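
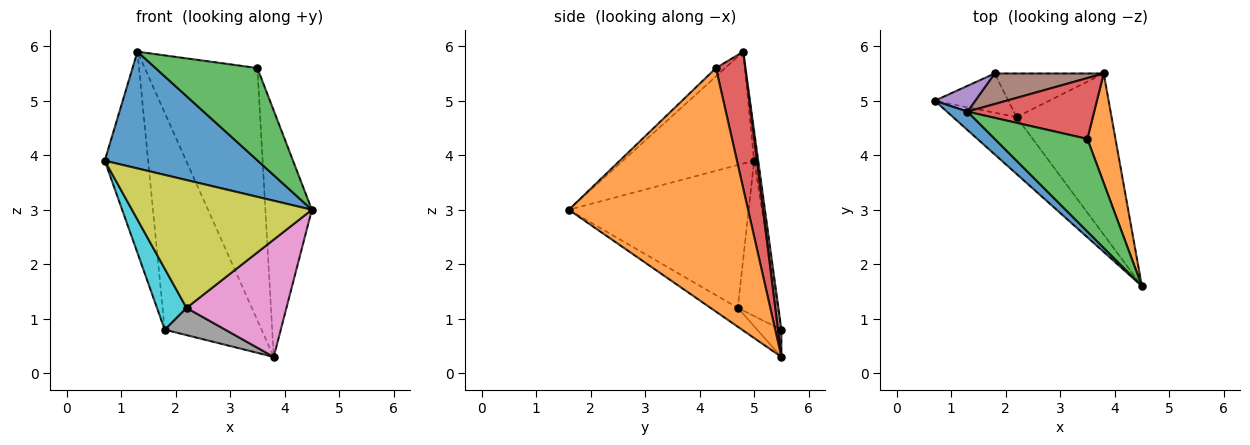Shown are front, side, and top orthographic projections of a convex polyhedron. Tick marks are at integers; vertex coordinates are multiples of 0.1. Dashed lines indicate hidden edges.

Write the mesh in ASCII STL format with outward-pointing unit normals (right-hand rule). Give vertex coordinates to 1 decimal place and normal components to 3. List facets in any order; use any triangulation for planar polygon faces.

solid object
 facet normal -0.646 -0.754 0.119
  outer loop
   vertex 1.3 4.8 5.9
   vertex 0.7 5.0 3.9
   vertex 4.5 1.6 3.0
  endloop
 endfacet
 facet normal 0.962 0.249 0.111
  outer loop
   vertex 3.5 4.3 5.6
   vertex 4.5 1.6 3.0
   vertex 3.8 5.5 0.3
  endloop
 endfacet
 facet normal -0.064 -0.704 0.707
  outer loop
   vertex 3.5 4.3 5.6
   vertex 1.3 4.8 5.9
   vertex 4.5 1.6 3.0
  endloop
 endfacet
 facet normal 0.245 0.942 0.227
  outer loop
   vertex 3.5 4.3 5.6
   vertex 3.8 5.5 0.3
   vertex 1.3 4.8 5.9
  endloop
 endfacet
 facet normal -0.092 0.988 0.126
  outer loop
   vertex 1.8 5.5 0.8
   vertex 0.7 5.0 3.9
   vertex 1.3 4.8 5.9
  endloop
 endfacet
 facet normal 0.035 0.990 0.139
  outer loop
   vertex 1.8 5.5 0.8
   vertex 1.3 4.8 5.9
   vertex 3.8 5.5 0.3
  endloop
 endfacet
 facet normal -0.158 -0.581 -0.798
  outer loop
   vertex 2.2 4.7 1.2
   vertex 3.8 5.5 0.3
   vertex 4.5 1.6 3.0
  endloop
 endfacet
 facet normal -0.207 -0.518 -0.830
  outer loop
   vertex 2.2 4.7 1.2
   vertex 1.8 5.5 0.8
   vertex 3.8 5.5 0.3
  endloop
 endfacet
 facet normal -0.675 -0.675 -0.300
  outer loop
   vertex 2.2 4.7 1.2
   vertex 4.5 1.6 3.0
   vertex 0.7 5.0 3.9
  endloop
 endfacet
 facet normal -0.752 -0.554 -0.356
  outer loop
   vertex 2.2 4.7 1.2
   vertex 0.7 5.0 3.9
   vertex 1.8 5.5 0.8
  endloop
 endfacet
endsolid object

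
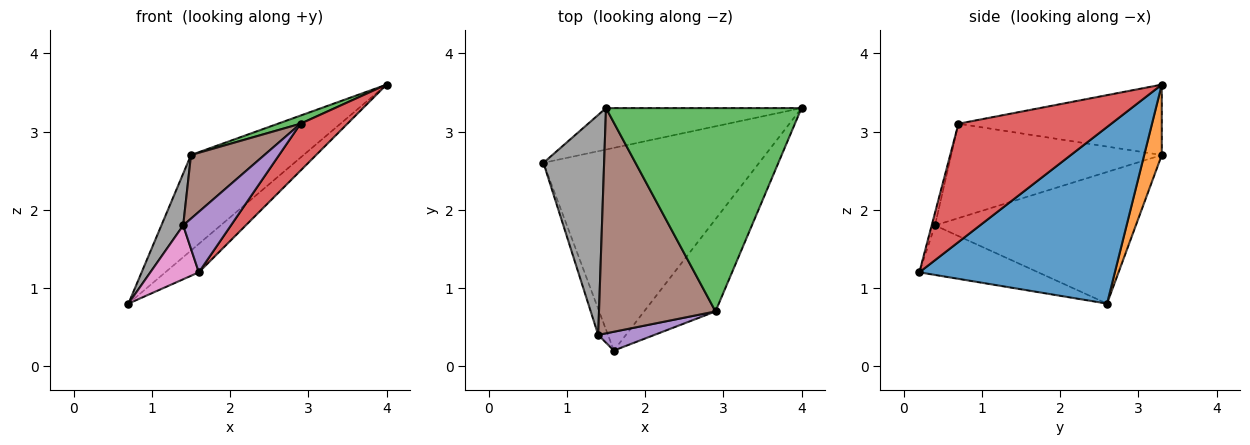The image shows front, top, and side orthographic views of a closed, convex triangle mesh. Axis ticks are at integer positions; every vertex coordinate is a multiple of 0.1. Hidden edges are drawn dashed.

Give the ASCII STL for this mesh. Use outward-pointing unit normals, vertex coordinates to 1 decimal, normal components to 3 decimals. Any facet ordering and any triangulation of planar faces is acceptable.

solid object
 facet normal 0.630 0.108 -0.769
  outer loop
   vertex 1.6 0.2 1.2
   vertex 0.7 2.6 0.8
   vertex 4.0 3.3 3.6
  endloop
 endfacet
 facet normal 0.142 0.908 -0.394
  outer loop
   vertex 1.5 3.3 2.7
   vertex 4.0 3.3 3.6
   vertex 0.7 2.6 0.8
  endloop
 endfacet
 facet normal -0.338 -0.038 0.940
  outer loop
   vertex 2.9 0.7 3.1
   vertex 4.0 3.3 3.6
   vertex 1.5 3.3 2.7
  endloop
 endfacet
 facet normal 0.828 -0.254 -0.500
  outer loop
   vertex 2.9 0.7 3.1
   vertex 1.6 0.2 1.2
   vertex 4.0 3.3 3.6
  endloop
 endfacet
 facet normal -0.066 -0.953 0.296
  outer loop
   vertex 1.4 0.4 1.8
   vertex 1.6 0.2 1.2
   vertex 2.9 0.7 3.1
  endloop
 endfacet
 facet normal -0.615 -0.214 0.759
  outer loop
   vertex 1.4 0.4 1.8
   vertex 2.9 0.7 3.1
   vertex 1.5 3.3 2.7
  endloop
 endfacet
 facet normal -0.911 -0.372 -0.180
  outer loop
   vertex 1.4 0.4 1.8
   vertex 0.7 2.6 0.8
   vertex 1.6 0.2 1.2
  endloop
 endfacet
 facet normal -0.904 -0.098 0.417
  outer loop
   vertex 1.4 0.4 1.8
   vertex 1.5 3.3 2.7
   vertex 0.7 2.6 0.8
  endloop
 endfacet
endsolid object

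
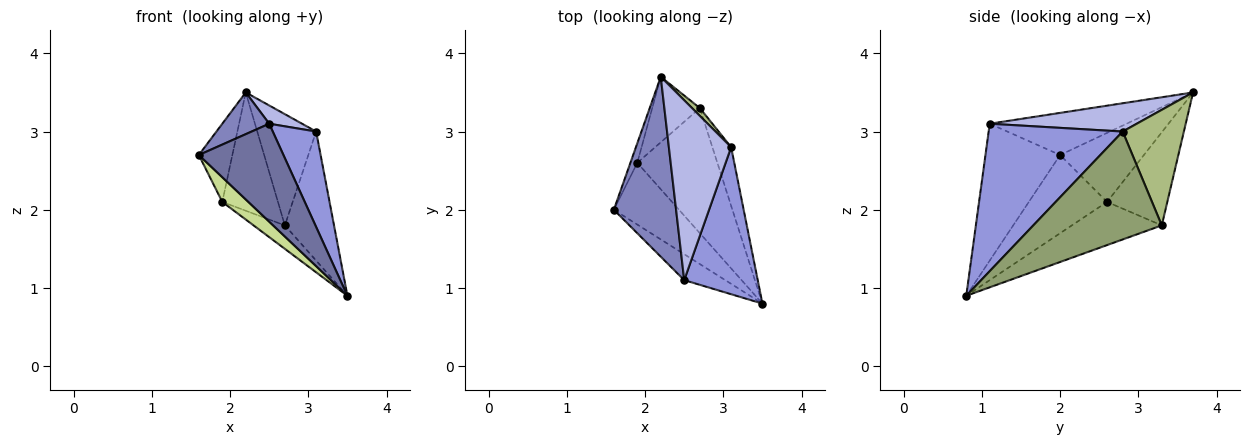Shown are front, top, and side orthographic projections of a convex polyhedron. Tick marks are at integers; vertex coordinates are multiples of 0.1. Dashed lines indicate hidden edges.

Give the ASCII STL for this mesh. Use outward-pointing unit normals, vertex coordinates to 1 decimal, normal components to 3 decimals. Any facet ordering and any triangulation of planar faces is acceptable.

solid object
 facet normal -0.649 -0.735 -0.195
  outer loop
   vertex 2.5 1.1 3.1
   vertex 1.6 2.0 2.7
   vertex 3.5 0.8 0.9
  endloop
 endfacet
 facet normal -0.550 -0.189 0.813
  outer loop
   vertex 2.5 1.1 3.1
   vertex 2.2 3.7 3.5
   vertex 1.6 2.0 2.7
  endloop
 endfacet
 facet normal 0.860 -0.278 0.429
  outer loop
   vertex 3.1 2.8 3.0
   vertex 2.5 1.1 3.1
   vertex 3.5 0.8 0.9
  endloop
 endfacet
 facet normal 0.412 -0.092 0.907
  outer loop
   vertex 3.1 2.8 3.0
   vertex 2.2 3.7 3.5
   vertex 2.5 1.1 3.1
  endloop
 endfacet
 facet normal 0.922 0.353 -0.160
  outer loop
   vertex 3.1 2.8 3.0
   vertex 3.5 0.8 0.9
   vertex 2.7 3.3 1.8
  endloop
 endfacet
 facet normal 0.720 0.693 0.049
  outer loop
   vertex 3.1 2.8 3.0
   vertex 2.7 3.3 1.8
   vertex 2.2 3.7 3.5
  endloop
 endfacet
 facet normal -0.744 -0.248 -0.620
  outer loop
   vertex 1.9 2.6 2.1
   vertex 3.5 0.8 0.9
   vertex 1.6 2.0 2.7
  endloop
 endfacet
 facet normal -0.468 0.163 -0.869
  outer loop
   vertex 1.9 2.6 2.1
   vertex 2.7 3.3 1.8
   vertex 3.5 0.8 0.9
  endloop
 endfacet
 facet normal -0.925 0.370 -0.092
  outer loop
   vertex 1.9 2.6 2.1
   vertex 1.6 2.0 2.7
   vertex 2.2 3.7 3.5
  endloop
 endfacet
 facet normal -0.688 0.635 -0.352
  outer loop
   vertex 1.9 2.6 2.1
   vertex 2.2 3.7 3.5
   vertex 2.7 3.3 1.8
  endloop
 endfacet
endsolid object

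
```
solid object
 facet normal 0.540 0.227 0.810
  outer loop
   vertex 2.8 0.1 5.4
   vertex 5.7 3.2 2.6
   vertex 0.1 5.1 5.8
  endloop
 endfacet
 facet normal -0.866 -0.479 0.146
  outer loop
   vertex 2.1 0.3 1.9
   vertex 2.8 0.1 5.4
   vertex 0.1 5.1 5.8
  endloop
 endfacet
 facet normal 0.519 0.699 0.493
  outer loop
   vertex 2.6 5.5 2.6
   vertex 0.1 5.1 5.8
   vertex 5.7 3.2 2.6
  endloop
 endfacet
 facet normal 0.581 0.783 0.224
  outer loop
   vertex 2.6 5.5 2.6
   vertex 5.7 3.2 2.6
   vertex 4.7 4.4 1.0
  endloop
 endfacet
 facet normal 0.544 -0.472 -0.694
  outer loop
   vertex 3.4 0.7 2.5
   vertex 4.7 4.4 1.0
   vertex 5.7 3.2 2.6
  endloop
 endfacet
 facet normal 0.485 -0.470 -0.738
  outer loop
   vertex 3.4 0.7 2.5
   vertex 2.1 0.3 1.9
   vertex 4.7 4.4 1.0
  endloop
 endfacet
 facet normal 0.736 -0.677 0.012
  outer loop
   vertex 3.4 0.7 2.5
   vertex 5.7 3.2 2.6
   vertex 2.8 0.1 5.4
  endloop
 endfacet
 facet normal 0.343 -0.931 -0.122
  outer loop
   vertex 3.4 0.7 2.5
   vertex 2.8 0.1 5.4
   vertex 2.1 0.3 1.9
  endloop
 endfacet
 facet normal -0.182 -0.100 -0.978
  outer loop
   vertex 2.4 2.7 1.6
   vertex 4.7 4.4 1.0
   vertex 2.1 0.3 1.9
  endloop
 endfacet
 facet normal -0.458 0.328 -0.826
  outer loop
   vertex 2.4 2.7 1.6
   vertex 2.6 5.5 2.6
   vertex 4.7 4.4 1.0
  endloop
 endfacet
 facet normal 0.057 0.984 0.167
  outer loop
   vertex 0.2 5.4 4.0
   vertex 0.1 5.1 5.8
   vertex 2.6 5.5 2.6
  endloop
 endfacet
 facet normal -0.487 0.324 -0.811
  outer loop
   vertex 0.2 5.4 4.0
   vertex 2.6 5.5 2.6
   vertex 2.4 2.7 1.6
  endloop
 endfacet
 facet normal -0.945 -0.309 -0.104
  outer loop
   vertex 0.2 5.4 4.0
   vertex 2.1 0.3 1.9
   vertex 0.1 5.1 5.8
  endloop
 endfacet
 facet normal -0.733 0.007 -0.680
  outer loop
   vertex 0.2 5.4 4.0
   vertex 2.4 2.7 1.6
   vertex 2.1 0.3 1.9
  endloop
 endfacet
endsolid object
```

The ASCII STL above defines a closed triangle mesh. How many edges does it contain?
21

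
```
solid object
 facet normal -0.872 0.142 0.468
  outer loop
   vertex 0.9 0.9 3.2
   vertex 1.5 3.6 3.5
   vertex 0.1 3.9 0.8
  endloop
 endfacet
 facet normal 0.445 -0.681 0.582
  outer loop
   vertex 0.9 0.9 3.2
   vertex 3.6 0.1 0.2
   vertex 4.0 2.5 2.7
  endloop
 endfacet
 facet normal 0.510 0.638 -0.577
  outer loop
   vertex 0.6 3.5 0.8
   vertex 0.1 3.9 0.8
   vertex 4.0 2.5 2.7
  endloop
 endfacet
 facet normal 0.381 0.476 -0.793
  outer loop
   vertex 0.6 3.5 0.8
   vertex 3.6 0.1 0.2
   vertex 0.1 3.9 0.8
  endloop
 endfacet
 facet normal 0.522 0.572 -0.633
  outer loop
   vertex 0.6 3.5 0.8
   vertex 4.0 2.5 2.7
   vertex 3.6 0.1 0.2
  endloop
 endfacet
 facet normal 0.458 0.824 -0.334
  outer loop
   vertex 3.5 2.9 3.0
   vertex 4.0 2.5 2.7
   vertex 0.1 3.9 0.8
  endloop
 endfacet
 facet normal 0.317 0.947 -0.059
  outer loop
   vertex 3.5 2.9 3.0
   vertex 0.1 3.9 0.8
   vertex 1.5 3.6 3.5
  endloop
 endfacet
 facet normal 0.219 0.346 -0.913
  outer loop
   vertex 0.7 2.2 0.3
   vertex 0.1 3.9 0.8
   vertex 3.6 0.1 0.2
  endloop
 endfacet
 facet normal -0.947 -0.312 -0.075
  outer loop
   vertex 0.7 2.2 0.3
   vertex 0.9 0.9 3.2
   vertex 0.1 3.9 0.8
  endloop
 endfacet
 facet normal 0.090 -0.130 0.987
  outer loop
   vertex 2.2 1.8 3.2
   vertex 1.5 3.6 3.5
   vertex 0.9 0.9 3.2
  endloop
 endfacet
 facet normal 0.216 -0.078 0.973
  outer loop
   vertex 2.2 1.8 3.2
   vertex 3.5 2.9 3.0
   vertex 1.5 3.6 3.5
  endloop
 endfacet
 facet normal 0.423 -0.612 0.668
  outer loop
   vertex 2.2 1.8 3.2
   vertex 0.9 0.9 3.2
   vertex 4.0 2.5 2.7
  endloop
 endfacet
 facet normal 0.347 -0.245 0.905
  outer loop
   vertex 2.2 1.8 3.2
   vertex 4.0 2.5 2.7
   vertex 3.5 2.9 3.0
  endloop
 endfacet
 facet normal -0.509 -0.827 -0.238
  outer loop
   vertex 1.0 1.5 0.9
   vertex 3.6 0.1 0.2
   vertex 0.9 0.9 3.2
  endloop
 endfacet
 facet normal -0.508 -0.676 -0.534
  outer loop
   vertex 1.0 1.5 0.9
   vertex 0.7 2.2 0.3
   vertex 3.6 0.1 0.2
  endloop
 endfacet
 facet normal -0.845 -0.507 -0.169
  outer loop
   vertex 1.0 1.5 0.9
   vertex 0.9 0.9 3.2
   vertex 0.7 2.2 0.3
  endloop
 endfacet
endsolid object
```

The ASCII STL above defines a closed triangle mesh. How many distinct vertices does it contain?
10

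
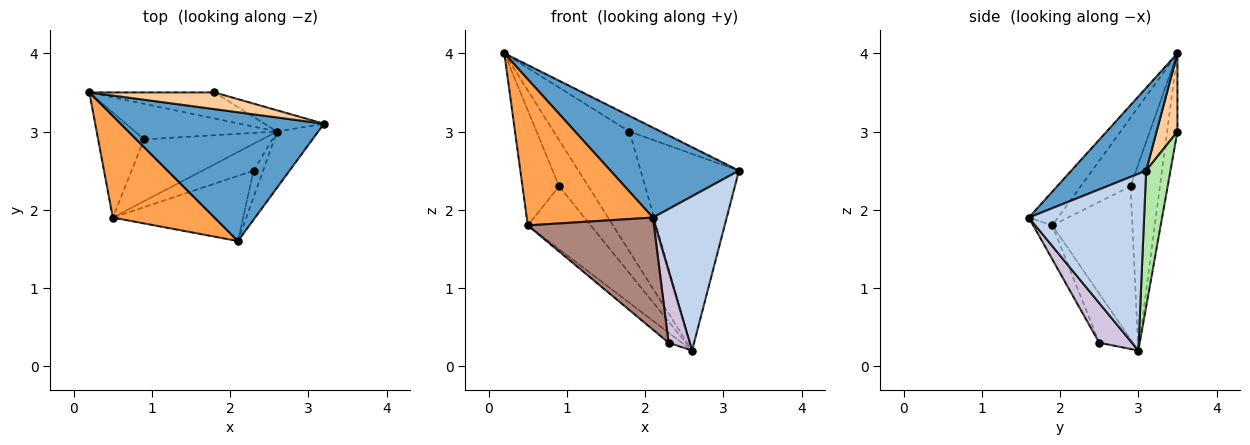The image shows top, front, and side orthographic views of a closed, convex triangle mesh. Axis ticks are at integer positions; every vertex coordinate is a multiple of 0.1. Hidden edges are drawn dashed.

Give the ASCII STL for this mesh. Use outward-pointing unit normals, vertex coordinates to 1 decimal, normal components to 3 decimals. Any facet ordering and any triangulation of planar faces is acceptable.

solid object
 facet normal 0.316 -0.543 0.778
  outer loop
   vertex 2.1 1.6 1.9
   vertex 3.2 3.1 2.5
   vertex 0.2 3.5 4.0
  endloop
 endfacet
 facet normal 0.826 -0.529 -0.193
  outer loop
   vertex 2.6 3.0 0.2
   vertex 3.2 3.1 2.5
   vertex 2.1 1.6 1.9
  endloop
 endfacet
 facet normal -0.186 -0.806 0.561
  outer loop
   vertex 0.5 1.9 1.8
   vertex 2.1 1.6 1.9
   vertex 0.2 3.5 4.0
  endloop
 endfacet
 facet normal 0.415 0.622 0.664
  outer loop
   vertex 1.8 3.5 3.0
   vertex 0.2 3.5 4.0
   vertex 3.2 3.1 2.5
  endloop
 endfacet
 facet normal -0.132 0.969 -0.211
  outer loop
   vertex 1.8 3.5 3.0
   vertex 2.6 3.0 0.2
   vertex 0.2 3.5 4.0
  endloop
 endfacet
 facet normal 0.239 0.966 -0.104
  outer loop
   vertex 1.8 3.5 3.0
   vertex 3.2 3.1 2.5
   vertex 2.6 3.0 0.2
  endloop
 endfacet
 facet normal -0.624 0.620 -0.476
  outer loop
   vertex 0.9 2.9 2.3
   vertex 0.2 3.5 4.0
   vertex 2.6 3.0 0.2
  endloop
 endfacet
 facet normal -0.709 0.521 -0.476
  outer loop
   vertex 0.9 2.9 2.3
   vertex 0.5 1.9 1.8
   vertex 0.2 3.5 4.0
  endloop
 endfacet
 facet normal -0.672 0.528 -0.519
  outer loop
   vertex 0.9 2.9 2.3
   vertex 2.6 3.0 0.2
   vertex 0.5 1.9 1.8
  endloop
 endfacet
 facet normal 0.823 -0.533 -0.197
  outer loop
   vertex 2.3 2.5 0.3
   vertex 2.6 3.0 0.2
   vertex 2.1 1.6 1.9
  endloop
 endfacet
 facet normal -0.130 -0.857 -0.498
  outer loop
   vertex 2.3 2.5 0.3
   vertex 2.1 1.6 1.9
   vertex 0.5 1.9 1.8
  endloop
 endfacet
 facet normal -0.668 0.261 -0.697
  outer loop
   vertex 2.3 2.5 0.3
   vertex 0.5 1.9 1.8
   vertex 2.6 3.0 0.2
  endloop
 endfacet
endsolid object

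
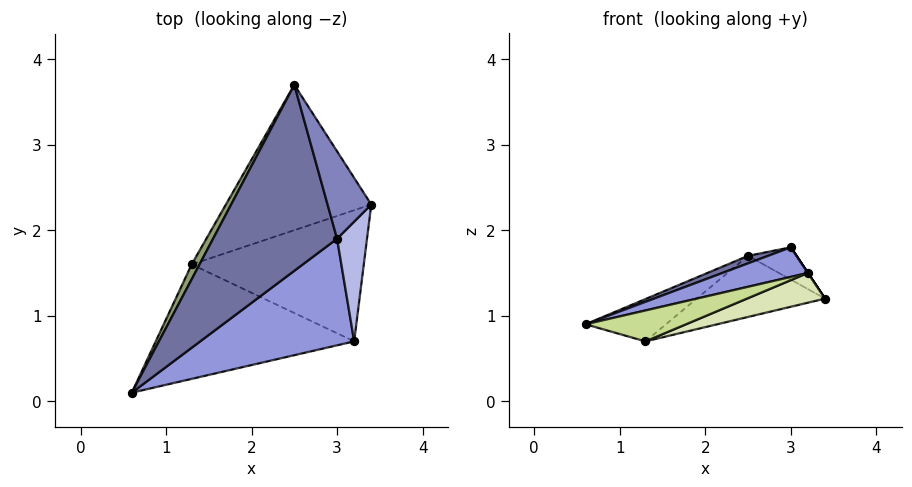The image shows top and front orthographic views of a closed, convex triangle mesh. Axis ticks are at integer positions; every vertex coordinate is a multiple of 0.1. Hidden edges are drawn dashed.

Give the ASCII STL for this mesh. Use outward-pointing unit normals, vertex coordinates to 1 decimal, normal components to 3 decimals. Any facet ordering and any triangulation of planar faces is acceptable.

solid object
 facet normal -0.326 -0.038 0.945
  outer loop
   vertex 3.0 1.9 1.8
   vertex 2.5 3.7 1.7
   vertex 0.6 0.1 0.9
  endloop
 endfacet
 facet normal 0.728 0.238 0.644
  outer loop
   vertex 3.0 1.9 1.8
   vertex 3.4 2.3 1.2
   vertex 2.5 3.7 1.7
  endloop
 endfacet
 facet normal -0.159 -0.264 0.951
  outer loop
   vertex 3.2 0.7 1.5
   vertex 3.0 1.9 1.8
   vertex 0.6 0.1 0.9
  endloop
 endfacet
 facet normal 0.832 0.000 0.555
  outer loop
   vertex 3.2 0.7 1.5
   vertex 3.4 2.3 1.2
   vertex 3.0 1.9 1.8
  endloop
 endfacet
 facet normal -0.888 0.435 0.153
  outer loop
   vertex 1.3 1.6 0.7
   vertex 0.6 0.1 0.9
   vertex 2.5 3.7 1.7
  endloop
 endfacet
 facet normal 0.090 0.386 -0.918
  outer loop
   vertex 1.3 1.6 0.7
   vertex 2.5 3.7 1.7
   vertex 3.4 2.3 1.2
  endloop
 endfacet
 facet normal 0.272 -0.251 -0.929
  outer loop
   vertex 1.3 1.6 0.7
   vertex 3.2 0.7 1.5
   vertex 0.6 0.1 0.9
  endloop
 endfacet
 facet normal 0.293 -0.211 -0.933
  outer loop
   vertex 1.3 1.6 0.7
   vertex 3.4 2.3 1.2
   vertex 3.2 0.7 1.5
  endloop
 endfacet
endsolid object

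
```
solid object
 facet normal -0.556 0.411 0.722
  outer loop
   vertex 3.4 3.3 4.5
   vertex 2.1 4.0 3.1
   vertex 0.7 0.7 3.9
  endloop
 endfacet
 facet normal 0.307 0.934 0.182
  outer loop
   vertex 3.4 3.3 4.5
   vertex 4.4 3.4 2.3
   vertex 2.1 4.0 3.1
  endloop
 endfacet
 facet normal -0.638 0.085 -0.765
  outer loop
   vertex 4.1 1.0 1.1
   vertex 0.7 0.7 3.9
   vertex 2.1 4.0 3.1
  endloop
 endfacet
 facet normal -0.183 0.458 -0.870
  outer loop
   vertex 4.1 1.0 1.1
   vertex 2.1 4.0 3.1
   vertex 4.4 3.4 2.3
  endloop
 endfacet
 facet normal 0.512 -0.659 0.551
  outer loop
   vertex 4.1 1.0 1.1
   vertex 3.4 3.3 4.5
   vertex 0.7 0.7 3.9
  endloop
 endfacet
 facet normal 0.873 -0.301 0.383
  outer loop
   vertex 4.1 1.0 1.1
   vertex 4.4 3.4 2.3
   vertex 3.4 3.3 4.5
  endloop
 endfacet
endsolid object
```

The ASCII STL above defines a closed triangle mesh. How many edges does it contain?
9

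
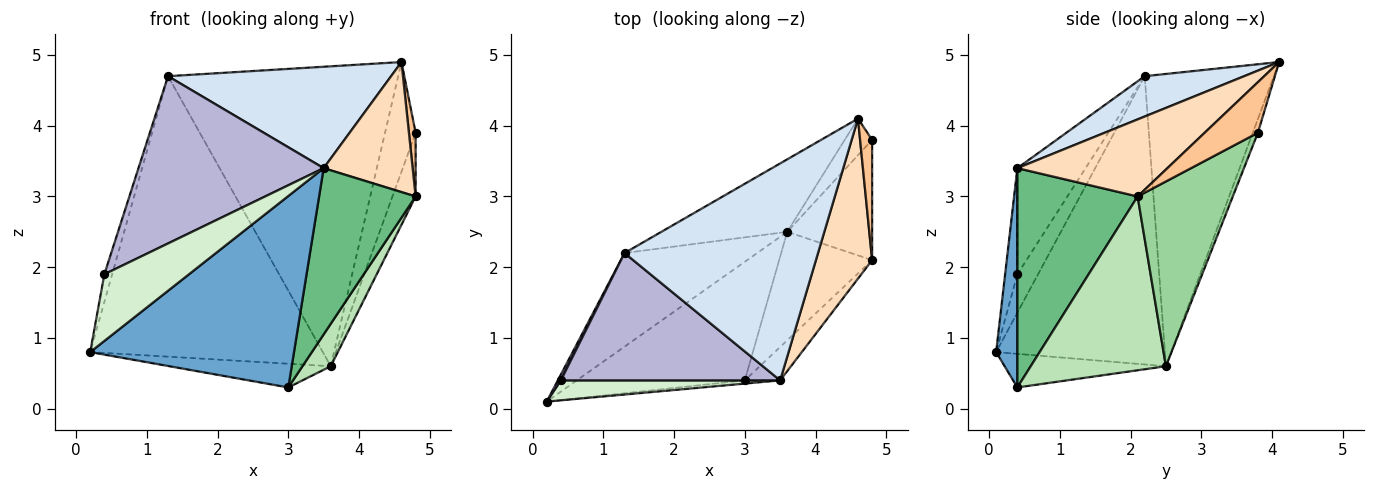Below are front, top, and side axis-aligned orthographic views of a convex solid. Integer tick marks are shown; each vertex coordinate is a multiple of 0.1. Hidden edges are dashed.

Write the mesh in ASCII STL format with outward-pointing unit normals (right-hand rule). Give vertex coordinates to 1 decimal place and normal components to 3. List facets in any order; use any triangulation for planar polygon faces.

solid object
 facet normal 0.104 -0.994 -0.017
  outer loop
   vertex 3.5 0.4 3.4
   vertex 0.2 0.1 0.8
   vertex 3.0 0.4 0.3
  endloop
 endfacet
 facet normal -0.192 0.192 -0.962
  outer loop
   vertex 3.6 2.5 0.6
   vertex 3.0 0.4 0.3
   vertex 0.2 0.1 0.8
  endloop
 endfacet
 facet normal -0.156 0.937 -0.312
  outer loop
   vertex 3.6 2.5 0.6
   vertex 4.6 4.1 4.9
   vertex 4.8 3.8 3.9
  endloop
 endfacet
 facet normal 0.186 -0.416 0.890
  outer loop
   vertex 1.3 2.2 4.7
   vertex 3.5 0.4 3.4
   vertex 4.6 4.1 4.9
  endloop
 endfacet
 facet normal -0.567 0.781 -0.261
  outer loop
   vertex 1.3 2.2 4.7
   vertex 3.6 2.5 0.6
   vertex 0.2 0.1 0.8
  endloop
 endfacet
 facet normal -0.479 0.853 -0.206
  outer loop
   vertex 1.3 2.2 4.7
   vertex 4.6 4.1 4.9
   vertex 3.6 2.5 0.6
  endloop
 endfacet
 facet normal 0.966 -0.122 0.230
  outer loop
   vertex 4.8 2.1 3.0
   vertex 4.8 3.8 3.9
   vertex 4.6 4.1 4.9
  endloop
 endfacet
 facet normal 0.729 -0.432 0.532
  outer loop
   vertex 4.8 2.1 3.0
   vertex 4.6 4.1 4.9
   vertex 3.5 0.4 3.4
  endloop
 endfacet
 facet normal 0.774 -0.621 -0.125
  outer loop
   vertex 4.8 2.1 3.0
   vertex 3.5 0.4 3.4
   vertex 3.0 0.4 0.3
  endloop
 endfacet
 facet normal 0.887 0.216 -0.408
  outer loop
   vertex 4.8 2.1 3.0
   vertex 3.6 2.5 0.6
   vertex 4.8 3.8 3.9
  endloop
 endfacet
 facet normal 0.867 -0.181 -0.464
  outer loop
   vertex 4.8 2.1 3.0
   vertex 3.0 0.4 0.3
   vertex 3.6 2.5 0.6
  endloop
 endfacet
 facet normal -0.137 -0.949 0.284
  outer loop
   vertex 0.4 0.4 1.9
   vertex 0.2 0.1 0.8
   vertex 3.5 0.4 3.4
  endloop
 endfacet
 facet normal -0.933 0.352 0.074
  outer loop
   vertex 0.4 0.4 1.9
   vertex 1.3 2.2 4.7
   vertex 0.2 0.1 0.8
  endloop
 endfacet
 facet normal -0.281 -0.764 0.581
  outer loop
   vertex 0.4 0.4 1.9
   vertex 3.5 0.4 3.4
   vertex 1.3 2.2 4.7
  endloop
 endfacet
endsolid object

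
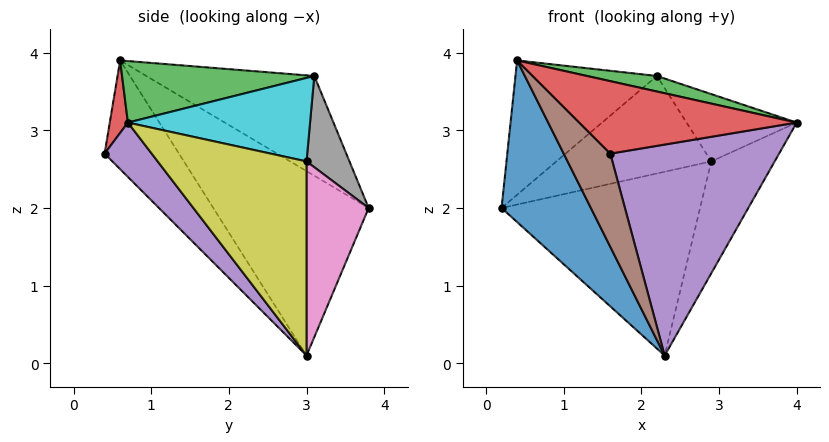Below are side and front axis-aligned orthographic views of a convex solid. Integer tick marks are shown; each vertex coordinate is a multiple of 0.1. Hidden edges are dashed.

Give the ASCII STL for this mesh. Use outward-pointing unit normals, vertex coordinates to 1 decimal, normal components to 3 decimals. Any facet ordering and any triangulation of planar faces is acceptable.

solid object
 facet normal -0.694 -0.399 -0.599
  outer loop
   vertex 2.3 3.0 0.1
   vertex 0.4 0.6 3.9
   vertex 0.2 3.8 2.0
  endloop
 endfacet
 facet normal -0.498 0.419 0.759
  outer loop
   vertex 2.2 3.1 3.7
   vertex 0.2 3.8 2.0
   vertex 0.4 0.6 3.9
  endloop
 endfacet
 facet normal 0.218 -0.079 0.973
  outer loop
   vertex 2.2 3.1 3.7
   vertex 0.4 0.6 3.9
   vertex 4.0 0.7 3.1
  endloop
 endfacet
 facet normal 0.081 -0.967 0.242
  outer loop
   vertex 1.6 0.4 2.7
   vertex 4.0 0.7 3.1
   vertex 0.4 0.6 3.9
  endloop
 endfacet
 facet normal 0.201 -0.719 -0.665
  outer loop
   vertex 1.6 0.4 2.7
   vertex 2.3 3.0 0.1
   vertex 4.0 0.7 3.1
  endloop
 endfacet
 facet normal -0.675 -0.423 -0.605
  outer loop
   vertex 1.6 0.4 2.7
   vertex 0.4 0.6 3.9
   vertex 2.3 3.0 0.1
  endloop
 endfacet
 facet normal 0.298 0.952 -0.072
  outer loop
   vertex 2.9 3.0 2.6
   vertex 2.3 3.0 0.1
   vertex 0.2 3.8 2.0
  endloop
 endfacet
 facet normal 0.266 0.960 0.082
  outer loop
   vertex 2.9 3.0 2.6
   vertex 0.2 3.8 2.0
   vertex 2.2 3.1 3.7
  endloop
 endfacet
 facet normal 0.898 0.383 -0.216
  outer loop
   vertex 2.9 3.0 2.6
   vertex 4.0 0.7 3.1
   vertex 2.3 3.0 0.1
  endloop
 endfacet
 facet normal 0.766 0.463 0.445
  outer loop
   vertex 2.9 3.0 2.6
   vertex 2.2 3.1 3.7
   vertex 4.0 0.7 3.1
  endloop
 endfacet
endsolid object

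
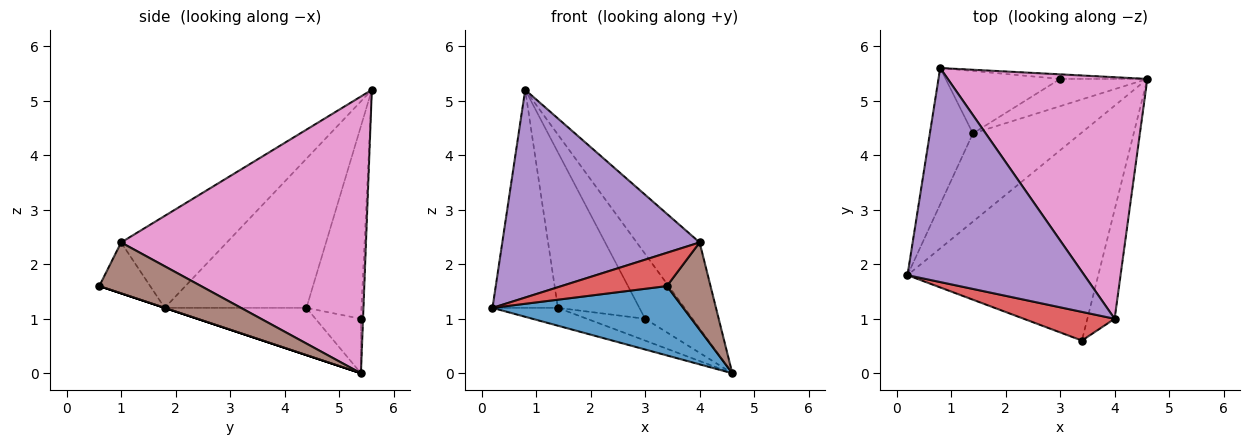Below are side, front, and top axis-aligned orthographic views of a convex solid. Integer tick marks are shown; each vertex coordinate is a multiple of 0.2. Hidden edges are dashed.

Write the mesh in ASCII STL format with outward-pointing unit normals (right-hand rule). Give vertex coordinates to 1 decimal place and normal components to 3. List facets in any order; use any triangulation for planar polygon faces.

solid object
 facet normal 0.000 -0.316 -0.949
  outer loop
   vertex 3.4 0.6 1.6
   vertex 0.2 1.8 1.2
   vertex 4.6 5.4 0.0
  endloop
 endfacet
 facet normal -0.395 0.182 -0.901
  outer loop
   vertex 1.4 4.4 1.2
   vertex 4.6 5.4 0.0
   vertex 0.2 1.8 1.2
  endloop
 endfacet
 facet normal -0.878 0.405 -0.253
  outer loop
   vertex 1.4 4.4 1.2
   vertex 0.2 1.8 1.2
   vertex 0.8 5.6 5.2
  endloop
 endfacet
 facet normal -0.343 -0.711 0.613
  outer loop
   vertex 4.0 1.0 2.4
   vertex 0.2 1.8 1.2
   vertex 3.4 0.6 1.6
  endloop
 endfacet
 facet normal -0.350 -0.652 0.672
  outer loop
   vertex 4.0 1.0 2.4
   vertex 0.8 5.6 5.2
   vertex 0.2 1.8 1.2
  endloop
 endfacet
 facet normal 0.825 -0.353 -0.442
  outer loop
   vertex 4.0 1.0 2.4
   vertex 3.4 0.6 1.6
   vertex 4.6 5.4 0.0
  endloop
 endfacet
 facet normal 0.794 0.204 0.572
  outer loop
   vertex 4.0 1.0 2.4
   vertex 4.6 5.4 0.0
   vertex 0.8 5.6 5.2
  endloop
 endfacet
 facet normal -0.044 0.997 -0.071
  outer loop
   vertex 3.0 5.4 1.0
   vertex 0.8 5.6 5.2
   vertex 4.6 5.4 0.0
  endloop
 endfacet
 facet normal -0.439 0.561 -0.702
  outer loop
   vertex 3.0 5.4 1.0
   vertex 4.6 5.4 0.0
   vertex 1.4 4.4 1.2
  endloop
 endfacet
 facet normal -0.531 0.786 -0.316
  outer loop
   vertex 3.0 5.4 1.0
   vertex 1.4 4.4 1.2
   vertex 0.8 5.6 5.2
  endloop
 endfacet
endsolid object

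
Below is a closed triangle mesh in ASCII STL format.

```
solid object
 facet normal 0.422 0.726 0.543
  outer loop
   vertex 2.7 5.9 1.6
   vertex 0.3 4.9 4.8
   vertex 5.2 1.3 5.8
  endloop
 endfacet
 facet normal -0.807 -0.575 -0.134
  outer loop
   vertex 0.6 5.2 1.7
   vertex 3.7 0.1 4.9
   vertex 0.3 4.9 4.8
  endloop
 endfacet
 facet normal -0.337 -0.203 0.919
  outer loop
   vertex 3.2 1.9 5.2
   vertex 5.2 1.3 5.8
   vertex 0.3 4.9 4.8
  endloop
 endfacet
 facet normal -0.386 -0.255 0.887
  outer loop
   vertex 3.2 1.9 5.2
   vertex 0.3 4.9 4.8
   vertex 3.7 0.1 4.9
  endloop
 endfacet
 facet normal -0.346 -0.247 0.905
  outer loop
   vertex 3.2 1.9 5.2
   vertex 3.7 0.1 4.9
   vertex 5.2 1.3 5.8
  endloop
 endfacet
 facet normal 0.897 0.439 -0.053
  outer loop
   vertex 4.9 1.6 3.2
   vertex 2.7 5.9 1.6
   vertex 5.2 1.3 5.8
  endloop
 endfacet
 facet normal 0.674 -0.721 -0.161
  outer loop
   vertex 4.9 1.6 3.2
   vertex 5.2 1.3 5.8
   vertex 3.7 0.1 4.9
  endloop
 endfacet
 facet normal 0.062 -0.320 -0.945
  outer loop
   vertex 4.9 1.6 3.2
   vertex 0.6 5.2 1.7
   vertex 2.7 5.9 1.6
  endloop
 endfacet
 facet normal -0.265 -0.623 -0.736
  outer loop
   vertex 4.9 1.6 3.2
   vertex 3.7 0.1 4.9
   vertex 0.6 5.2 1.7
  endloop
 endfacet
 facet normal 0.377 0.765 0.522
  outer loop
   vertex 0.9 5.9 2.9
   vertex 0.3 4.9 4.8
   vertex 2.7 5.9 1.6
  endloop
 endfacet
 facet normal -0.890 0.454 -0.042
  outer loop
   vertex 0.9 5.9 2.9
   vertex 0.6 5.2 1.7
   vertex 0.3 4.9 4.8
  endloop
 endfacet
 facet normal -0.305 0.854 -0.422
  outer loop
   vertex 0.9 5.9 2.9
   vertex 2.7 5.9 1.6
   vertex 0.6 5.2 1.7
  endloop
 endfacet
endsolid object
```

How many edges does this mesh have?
18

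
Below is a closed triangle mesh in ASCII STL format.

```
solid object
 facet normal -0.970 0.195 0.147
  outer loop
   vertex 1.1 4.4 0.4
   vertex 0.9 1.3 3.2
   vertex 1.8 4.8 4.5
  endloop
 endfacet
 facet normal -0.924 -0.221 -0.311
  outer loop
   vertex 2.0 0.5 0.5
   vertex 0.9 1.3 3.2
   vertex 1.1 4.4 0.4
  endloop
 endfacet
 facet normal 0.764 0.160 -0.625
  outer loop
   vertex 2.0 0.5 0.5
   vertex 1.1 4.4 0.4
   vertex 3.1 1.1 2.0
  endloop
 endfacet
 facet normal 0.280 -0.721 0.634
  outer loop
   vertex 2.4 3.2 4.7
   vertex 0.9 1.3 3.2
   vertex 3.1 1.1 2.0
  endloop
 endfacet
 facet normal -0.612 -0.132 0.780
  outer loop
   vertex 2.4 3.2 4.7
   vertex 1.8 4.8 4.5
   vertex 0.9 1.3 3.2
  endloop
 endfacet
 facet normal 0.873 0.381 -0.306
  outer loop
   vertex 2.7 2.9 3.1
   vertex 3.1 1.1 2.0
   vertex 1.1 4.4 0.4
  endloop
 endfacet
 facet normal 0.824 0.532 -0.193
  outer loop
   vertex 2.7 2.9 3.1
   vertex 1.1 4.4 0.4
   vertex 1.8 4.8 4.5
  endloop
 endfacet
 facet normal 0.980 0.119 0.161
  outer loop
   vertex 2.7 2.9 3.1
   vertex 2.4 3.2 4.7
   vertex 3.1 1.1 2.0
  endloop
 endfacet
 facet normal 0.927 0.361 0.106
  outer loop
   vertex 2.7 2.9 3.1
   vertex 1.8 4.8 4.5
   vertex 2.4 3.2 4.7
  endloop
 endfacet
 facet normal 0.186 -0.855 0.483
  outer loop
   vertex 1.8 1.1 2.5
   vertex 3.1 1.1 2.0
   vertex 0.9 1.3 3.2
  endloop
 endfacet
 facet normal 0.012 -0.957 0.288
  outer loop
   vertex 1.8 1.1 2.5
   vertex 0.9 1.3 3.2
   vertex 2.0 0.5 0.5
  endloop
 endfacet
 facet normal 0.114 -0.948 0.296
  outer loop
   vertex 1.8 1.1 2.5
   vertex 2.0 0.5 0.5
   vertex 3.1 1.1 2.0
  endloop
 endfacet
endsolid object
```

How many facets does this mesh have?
12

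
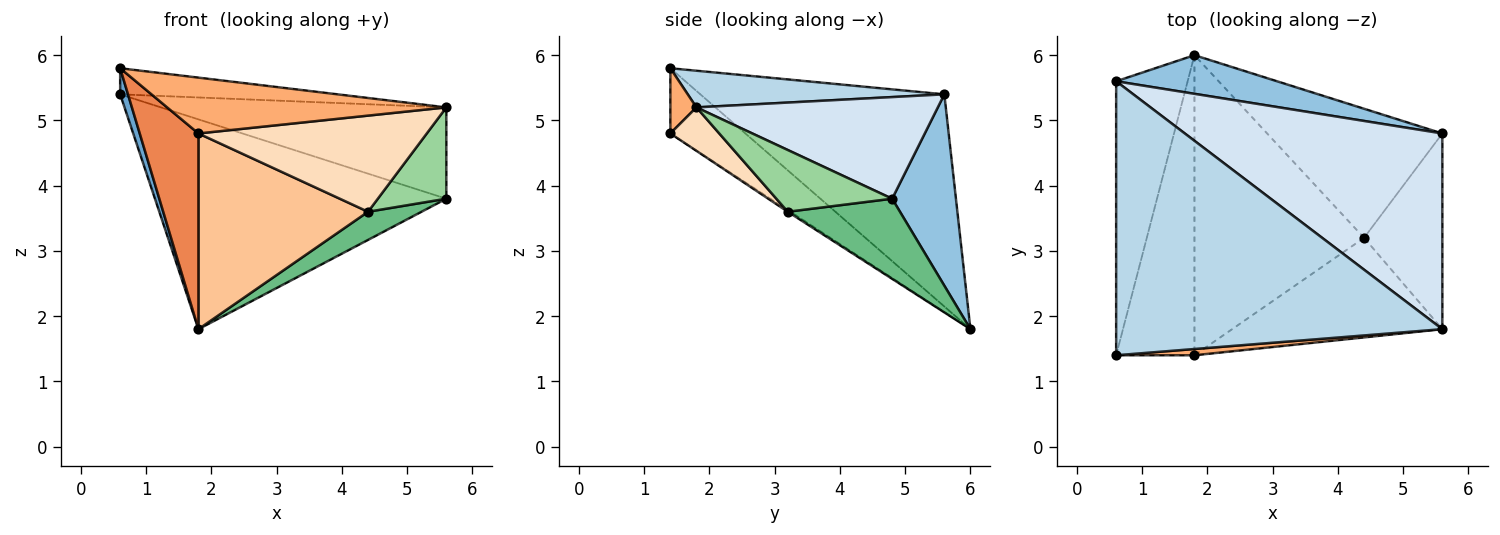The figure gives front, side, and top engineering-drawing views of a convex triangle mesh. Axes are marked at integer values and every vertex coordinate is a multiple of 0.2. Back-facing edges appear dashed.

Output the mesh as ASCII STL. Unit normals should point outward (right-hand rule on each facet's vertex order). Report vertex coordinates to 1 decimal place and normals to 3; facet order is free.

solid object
 facet normal -0.947 -0.030 -0.319
  outer loop
   vertex 0.6 5.6 5.4
   vertex 1.8 6.0 1.8
   vertex 0.6 1.4 5.8
  endloop
 endfacet
 facet normal 0.210 0.961 0.177
  outer loop
   vertex 0.6 5.6 5.4
   vertex 5.6 4.8 3.8
   vertex 1.8 6.0 1.8
  endloop
 endfacet
 facet normal 0.111 0.094 0.989
  outer loop
   vertex 0.6 5.6 5.4
   vertex 0.6 1.4 5.8
   vertex 5.6 1.8 5.2
  endloop
 endfacet
 facet normal 0.337 0.398 0.853
  outer loop
   vertex 0.6 5.6 5.4
   vertex 5.6 1.8 5.2
   vertex 5.6 4.8 3.8
  endloop
 endfacet
 facet normal -0.572 -0.448 -0.687
  outer loop
   vertex 1.8 1.4 4.8
   vertex 0.6 1.4 5.8
   vertex 1.8 6.0 1.8
  endloop
 endfacet
 facet normal 0.092 -0.990 0.111
  outer loop
   vertex 1.8 1.4 4.8
   vertex 5.6 1.8 5.2
   vertex 0.6 1.4 5.8
  endloop
 endfacet
 facet normal -0.008 -0.546 -0.838
  outer loop
   vertex 4.4 3.2 3.6
   vertex 1.8 1.4 4.8
   vertex 1.8 6.0 1.8
  endloop
 endfacet
 facet normal 0.147 -0.687 -0.712
  outer loop
   vertex 4.4 3.2 3.6
   vertex 5.6 1.8 5.2
   vertex 1.8 1.4 4.8
  endloop
 endfacet
 facet normal 0.408 -0.195 -0.892
  outer loop
   vertex 4.4 3.2 3.6
   vertex 1.8 6.0 1.8
   vertex 5.6 4.8 3.8
  endloop
 endfacet
 facet normal 0.582 -0.344 -0.737
  outer loop
   vertex 4.4 3.2 3.6
   vertex 5.6 4.8 3.8
   vertex 5.6 1.8 5.2
  endloop
 endfacet
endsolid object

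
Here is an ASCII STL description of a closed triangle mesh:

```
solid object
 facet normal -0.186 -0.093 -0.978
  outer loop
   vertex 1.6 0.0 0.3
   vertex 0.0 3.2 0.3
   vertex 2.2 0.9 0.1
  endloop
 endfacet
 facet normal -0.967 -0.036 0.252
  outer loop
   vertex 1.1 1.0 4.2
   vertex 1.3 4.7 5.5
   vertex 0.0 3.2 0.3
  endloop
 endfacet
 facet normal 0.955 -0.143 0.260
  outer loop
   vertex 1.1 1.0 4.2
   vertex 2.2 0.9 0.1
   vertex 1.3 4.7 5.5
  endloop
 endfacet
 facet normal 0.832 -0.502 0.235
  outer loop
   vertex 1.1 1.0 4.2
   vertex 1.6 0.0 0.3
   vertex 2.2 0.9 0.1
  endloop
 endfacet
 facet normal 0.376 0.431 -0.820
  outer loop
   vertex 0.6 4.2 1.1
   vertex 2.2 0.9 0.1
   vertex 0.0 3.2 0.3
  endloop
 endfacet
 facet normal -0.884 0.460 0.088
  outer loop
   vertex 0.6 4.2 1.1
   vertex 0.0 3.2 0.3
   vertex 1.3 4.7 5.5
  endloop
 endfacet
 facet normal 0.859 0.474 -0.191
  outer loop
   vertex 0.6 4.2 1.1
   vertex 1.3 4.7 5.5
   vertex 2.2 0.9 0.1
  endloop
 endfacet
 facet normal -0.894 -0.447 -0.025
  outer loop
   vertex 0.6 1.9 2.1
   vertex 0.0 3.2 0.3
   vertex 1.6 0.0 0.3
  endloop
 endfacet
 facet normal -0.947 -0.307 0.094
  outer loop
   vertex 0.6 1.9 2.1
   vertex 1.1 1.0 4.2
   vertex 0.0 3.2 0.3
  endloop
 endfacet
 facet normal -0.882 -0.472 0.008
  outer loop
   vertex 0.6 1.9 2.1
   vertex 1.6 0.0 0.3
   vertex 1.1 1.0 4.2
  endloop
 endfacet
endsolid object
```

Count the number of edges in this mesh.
15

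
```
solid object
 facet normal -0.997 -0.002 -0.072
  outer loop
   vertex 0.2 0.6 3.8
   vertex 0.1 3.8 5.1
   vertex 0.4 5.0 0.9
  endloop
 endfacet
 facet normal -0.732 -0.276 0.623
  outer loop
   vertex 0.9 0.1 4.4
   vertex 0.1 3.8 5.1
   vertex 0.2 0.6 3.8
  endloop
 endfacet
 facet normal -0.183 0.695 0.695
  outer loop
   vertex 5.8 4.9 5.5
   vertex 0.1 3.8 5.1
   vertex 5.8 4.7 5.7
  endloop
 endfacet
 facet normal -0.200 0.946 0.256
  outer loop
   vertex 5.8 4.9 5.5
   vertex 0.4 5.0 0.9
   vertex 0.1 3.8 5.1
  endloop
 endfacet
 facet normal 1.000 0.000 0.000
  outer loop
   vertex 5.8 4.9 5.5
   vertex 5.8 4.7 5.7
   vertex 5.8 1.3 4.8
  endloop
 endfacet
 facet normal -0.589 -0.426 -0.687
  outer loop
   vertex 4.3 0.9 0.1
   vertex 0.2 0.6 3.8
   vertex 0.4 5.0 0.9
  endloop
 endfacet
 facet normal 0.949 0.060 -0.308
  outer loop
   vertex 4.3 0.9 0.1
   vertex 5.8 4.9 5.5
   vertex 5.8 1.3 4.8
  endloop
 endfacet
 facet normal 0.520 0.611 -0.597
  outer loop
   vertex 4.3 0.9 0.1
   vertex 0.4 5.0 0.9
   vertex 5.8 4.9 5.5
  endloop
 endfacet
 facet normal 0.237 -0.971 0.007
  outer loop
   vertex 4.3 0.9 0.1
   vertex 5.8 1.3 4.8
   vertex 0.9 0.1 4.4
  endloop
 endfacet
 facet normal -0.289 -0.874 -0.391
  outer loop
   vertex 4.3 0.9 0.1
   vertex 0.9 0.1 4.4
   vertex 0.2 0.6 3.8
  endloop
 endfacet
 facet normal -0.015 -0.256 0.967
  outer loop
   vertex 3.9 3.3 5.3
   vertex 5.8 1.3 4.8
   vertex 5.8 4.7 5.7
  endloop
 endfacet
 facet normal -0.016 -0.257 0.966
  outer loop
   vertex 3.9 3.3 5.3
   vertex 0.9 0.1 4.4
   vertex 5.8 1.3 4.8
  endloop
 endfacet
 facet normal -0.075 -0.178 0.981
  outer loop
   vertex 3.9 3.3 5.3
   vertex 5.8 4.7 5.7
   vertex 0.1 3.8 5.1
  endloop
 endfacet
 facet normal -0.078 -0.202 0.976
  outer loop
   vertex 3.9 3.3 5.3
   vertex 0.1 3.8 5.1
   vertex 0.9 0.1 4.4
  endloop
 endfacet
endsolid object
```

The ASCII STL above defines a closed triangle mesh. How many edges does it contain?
21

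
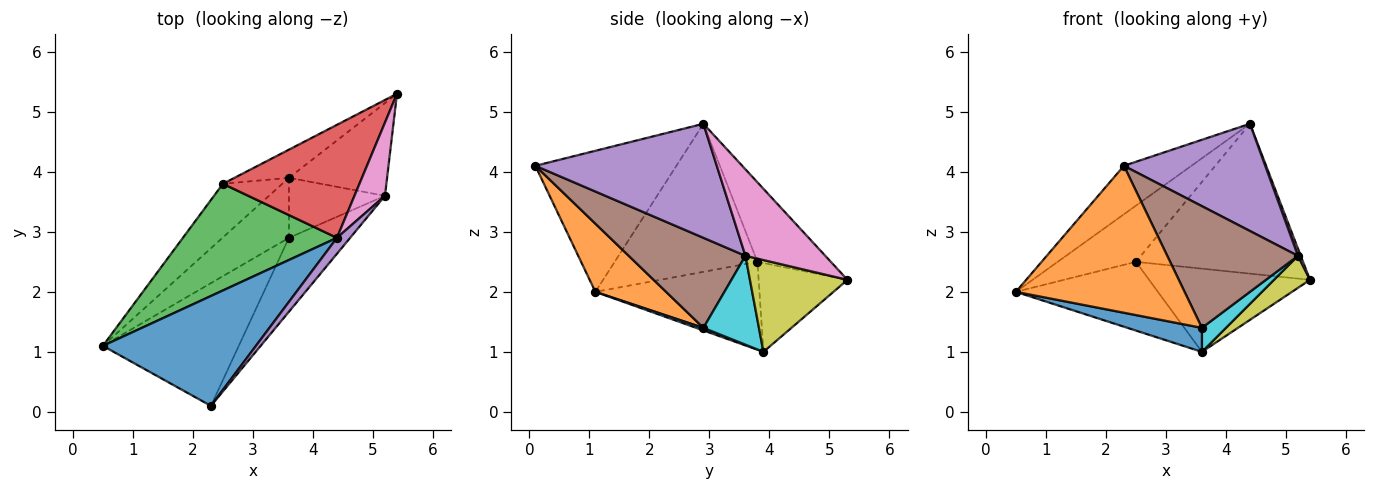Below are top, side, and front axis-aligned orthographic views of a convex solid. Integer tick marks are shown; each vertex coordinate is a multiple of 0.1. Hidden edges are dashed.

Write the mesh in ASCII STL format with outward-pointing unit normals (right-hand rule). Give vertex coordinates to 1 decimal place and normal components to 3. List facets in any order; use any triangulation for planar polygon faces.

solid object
 facet normal -0.645 0.309 0.699
  outer loop
   vertex 4.4 2.9 4.8
   vertex 0.5 1.1 2.0
   vertex 2.3 0.1 4.1
  endloop
 endfacet
 facet normal 0.306 -0.731 -0.610
  outer loop
   vertex 3.6 2.9 1.4
   vertex 2.3 0.1 4.1
   vertex 0.5 1.1 2.0
  endloop
 endfacet
 facet normal -0.648 0.355 0.674
  outer loop
   vertex 2.5 3.8 2.5
   vertex 0.5 1.1 2.0
   vertex 4.4 2.9 4.8
  endloop
 endfacet
 facet normal -0.331 0.753 0.568
  outer loop
   vertex 2.5 3.8 2.5
   vertex 4.4 2.9 4.8
   vertex 5.4 5.3 2.2
  endloop
 endfacet
 facet normal 0.786 -0.612 0.091
  outer loop
   vertex 5.2 3.6 2.6
   vertex 4.4 2.9 4.8
   vertex 2.3 0.1 4.1
  endloop
 endfacet
 facet normal 0.607 -0.679 -0.413
  outer loop
   vertex 5.2 3.6 2.6
   vertex 2.3 0.1 4.1
   vertex 3.6 2.9 1.4
  endloop
 endfacet
 facet normal 0.943 -0.033 0.332
  outer loop
   vertex 5.2 3.6 2.6
   vertex 5.4 5.3 2.2
   vertex 4.4 2.9 4.8
  endloop
 endfacet
 facet normal -0.464 0.839 -0.284
  outer loop
   vertex 3.6 3.9 1.0
   vertex 2.5 3.8 2.5
   vertex 5.4 5.3 2.2
  endloop
 endfacet
 facet normal 0.662 -0.245 -0.708
  outer loop
   vertex 3.6 3.9 1.0
   vertex 5.4 5.3 2.2
   vertex 5.2 3.6 2.6
  endloop
 endfacet
 facet normal 0.652 -0.282 -0.704
  outer loop
   vertex 3.6 3.9 1.0
   vertex 5.2 3.6 2.6
   vertex 3.6 2.9 1.4
  endloop
 endfacet
 facet normal 0.036 -0.371 -0.928
  outer loop
   vertex 3.6 3.9 1.0
   vertex 3.6 2.9 1.4
   vertex 0.5 1.1 2.0
  endloop
 endfacet
 facet normal -0.673 0.583 -0.455
  outer loop
   vertex 3.6 3.9 1.0
   vertex 0.5 1.1 2.0
   vertex 2.5 3.8 2.5
  endloop
 endfacet
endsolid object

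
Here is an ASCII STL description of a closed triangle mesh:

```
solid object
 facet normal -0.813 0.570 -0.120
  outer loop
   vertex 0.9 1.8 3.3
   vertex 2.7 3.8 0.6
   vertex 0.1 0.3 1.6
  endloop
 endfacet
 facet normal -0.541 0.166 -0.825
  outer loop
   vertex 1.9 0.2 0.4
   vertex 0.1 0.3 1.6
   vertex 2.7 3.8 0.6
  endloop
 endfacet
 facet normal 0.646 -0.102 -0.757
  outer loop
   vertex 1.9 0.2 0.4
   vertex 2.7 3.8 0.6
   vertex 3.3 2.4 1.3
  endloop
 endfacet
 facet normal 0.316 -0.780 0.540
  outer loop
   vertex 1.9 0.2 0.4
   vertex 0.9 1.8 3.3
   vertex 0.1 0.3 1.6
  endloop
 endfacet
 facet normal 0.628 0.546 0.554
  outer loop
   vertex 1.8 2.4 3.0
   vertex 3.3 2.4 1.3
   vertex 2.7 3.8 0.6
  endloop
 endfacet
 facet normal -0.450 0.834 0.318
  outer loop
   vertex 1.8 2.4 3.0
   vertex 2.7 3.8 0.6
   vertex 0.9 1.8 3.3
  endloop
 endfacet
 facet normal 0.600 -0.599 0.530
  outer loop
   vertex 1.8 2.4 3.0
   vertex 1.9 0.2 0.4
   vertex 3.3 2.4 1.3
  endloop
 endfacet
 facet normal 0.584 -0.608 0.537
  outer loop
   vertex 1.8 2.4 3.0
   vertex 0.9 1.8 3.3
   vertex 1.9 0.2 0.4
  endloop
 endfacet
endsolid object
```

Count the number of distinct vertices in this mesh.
6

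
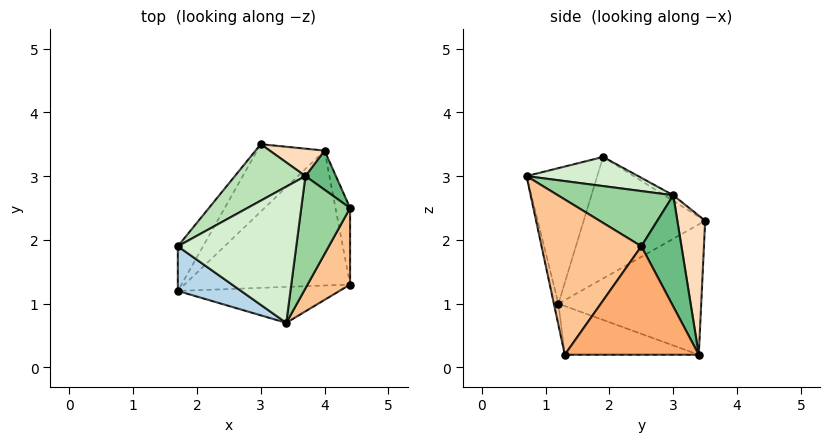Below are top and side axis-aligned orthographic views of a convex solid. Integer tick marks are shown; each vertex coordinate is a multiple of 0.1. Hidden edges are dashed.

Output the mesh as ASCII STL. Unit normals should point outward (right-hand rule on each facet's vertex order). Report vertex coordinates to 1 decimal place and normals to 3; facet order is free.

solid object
 facet normal -0.029 -0.975 -0.219
  outer loop
   vertex 3.4 0.7 3.0
   vertex 1.7 1.2 1.0
   vertex 4.4 1.3 0.2
  endloop
 endfacet
 facet normal -0.814 0.556 -0.169
  outer loop
   vertex 1.7 1.9 3.3
   vertex 3.0 3.5 2.3
   vertex 1.7 1.2 1.0
  endloop
 endfacet
 facet normal -0.529 -0.812 0.247
  outer loop
   vertex 1.7 1.9 3.3
   vertex 1.7 1.2 1.0
   vertex 3.4 0.7 3.0
  endloop
 endfacet
 facet normal -0.282 -0.054 -0.958
  outer loop
   vertex 4.0 3.4 0.2
   vertex 4.4 1.3 0.2
   vertex 1.7 1.2 1.0
  endloop
 endfacet
 facet normal -0.707 0.606 -0.365
  outer loop
   vertex 4.0 3.4 0.2
   vertex 1.7 1.2 1.0
   vertex 3.0 3.5 2.3
  endloop
 endfacet
 facet normal 0.974 0.186 -0.131
  outer loop
   vertex 4.4 2.5 1.9
   vertex 4.4 1.3 0.2
   vertex 4.0 3.4 0.2
  endloop
 endfacet
 facet normal 0.903 -0.351 0.247
  outer loop
   vertex 4.4 2.5 1.9
   vertex 3.4 0.7 3.0
   vertex 4.4 1.3 0.2
  endloop
 endfacet
 facet normal 0.494 0.847 0.195
  outer loop
   vertex 3.7 3.0 2.7
   vertex 4.0 3.4 0.2
   vertex 3.0 3.5 2.3
  endloop
 endfacet
 facet normal 0.707 0.680 0.194
  outer loop
   vertex 3.7 3.0 2.7
   vertex 4.4 2.5 1.9
   vertex 4.0 3.4 0.2
  endloop
 endfacet
 facet normal 0.749 -0.011 0.662
  outer loop
   vertex 3.7 3.0 2.7
   vertex 3.4 0.7 3.0
   vertex 4.4 2.5 1.9
  endloop
 endfacet
 facet normal -0.065 0.566 0.822
  outer loop
   vertex 3.7 3.0 2.7
   vertex 3.0 3.5 2.3
   vertex 1.7 1.9 3.3
  endloop
 endfacet
 facet normal 0.238 0.095 0.967
  outer loop
   vertex 3.7 3.0 2.7
   vertex 1.7 1.9 3.3
   vertex 3.4 0.7 3.0
  endloop
 endfacet
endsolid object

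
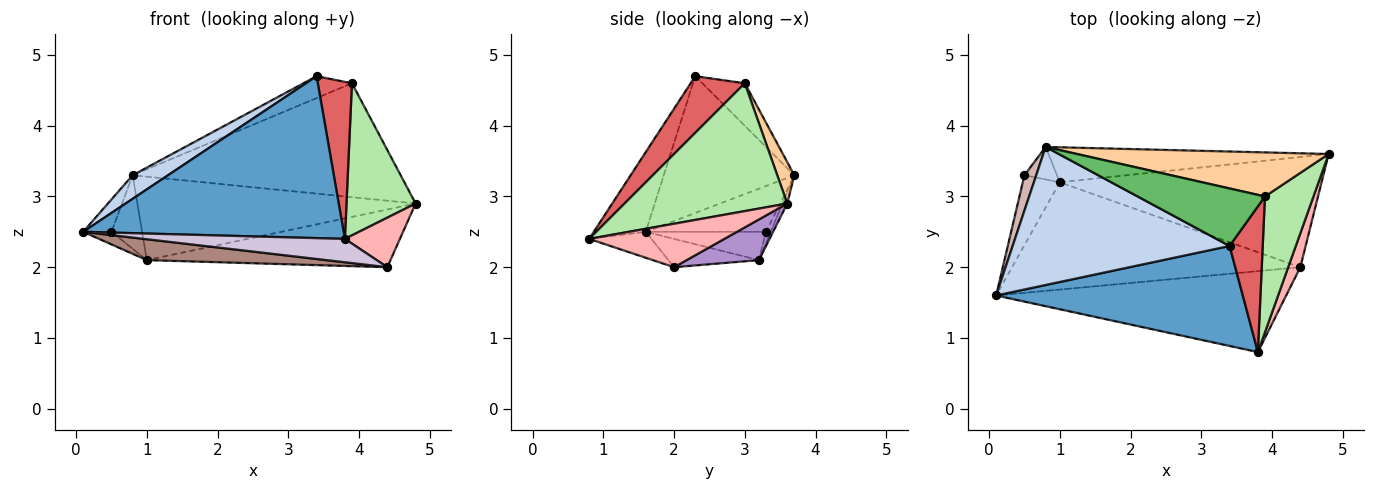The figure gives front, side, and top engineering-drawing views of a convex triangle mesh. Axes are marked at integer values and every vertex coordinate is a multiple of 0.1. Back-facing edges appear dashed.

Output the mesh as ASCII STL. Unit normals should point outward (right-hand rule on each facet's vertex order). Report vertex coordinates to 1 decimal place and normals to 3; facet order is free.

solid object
 facet normal -0.167 -0.839 0.518
  outer loop
   vertex 3.4 2.3 4.7
   vertex 0.1 1.6 2.5
   vertex 3.8 0.8 2.4
  endloop
 endfacet
 facet normal -0.528 -0.143 0.837
  outer loop
   vertex 0.8 3.7 3.3
   vertex 0.1 1.6 2.5
   vertex 3.4 2.3 4.7
  endloop
 endfacet
 facet normal -0.016 0.922 -0.387
  outer loop
   vertex 1.0 3.2 2.1
   vertex 0.8 3.7 3.3
   vertex 4.8 3.6 2.9
  endloop
 endfacet
 facet normal 0.059 0.931 0.360
  outer loop
   vertex 3.9 3.0 4.6
   vertex 4.8 3.6 2.9
   vertex 0.8 3.7 3.3
  endloop
 endfacet
 facet normal -0.297 0.340 0.892
  outer loop
   vertex 3.9 3.0 4.6
   vertex 0.8 3.7 3.3
   vertex 3.4 2.3 4.7
  endloop
 endfacet
 facet normal 0.869 -0.369 0.330
  outer loop
   vertex 3.9 3.0 4.6
   vertex 3.8 0.8 2.4
   vertex 4.8 3.6 2.9
  endloop
 endfacet
 facet normal 0.758 -0.478 0.444
  outer loop
   vertex 3.9 3.0 4.6
   vertex 3.4 2.3 4.7
   vertex 3.8 0.8 2.4
  endloop
 endfacet
 facet normal 0.897 -0.365 0.250
  outer loop
   vertex 4.4 2.0 2.0
   vertex 4.8 3.6 2.9
   vertex 3.8 0.8 2.4
  endloop
 endfacet
 facet normal 0.136 0.460 -0.878
  outer loop
   vertex 4.4 2.0 2.0
   vertex 1.0 3.2 2.1
   vertex 4.8 3.6 2.9
  endloop
 endfacet
 facet normal -0.086 -0.276 -0.957
  outer loop
   vertex 4.4 2.0 2.0
   vertex 3.8 0.8 2.4
   vertex 0.1 1.6 2.5
  endloop
 endfacet
 facet normal -0.096 -0.190 -0.977
  outer loop
   vertex 4.4 2.0 2.0
   vertex 0.1 1.6 2.5
   vertex 1.0 3.2 2.1
  endloop
 endfacet
 facet normal -0.944 0.222 0.243
  outer loop
   vertex 0.5 3.3 2.5
   vertex 0.1 1.6 2.5
   vertex 0.8 3.7 3.3
  endloop
 endfacet
 facet normal -0.601 0.141 -0.787
  outer loop
   vertex 0.5 3.3 2.5
   vertex 1.0 3.2 2.1
   vertex 0.1 1.6 2.5
  endloop
 endfacet
 facet normal -0.139 0.906 -0.401
  outer loop
   vertex 0.5 3.3 2.5
   vertex 0.8 3.7 3.3
   vertex 1.0 3.2 2.1
  endloop
 endfacet
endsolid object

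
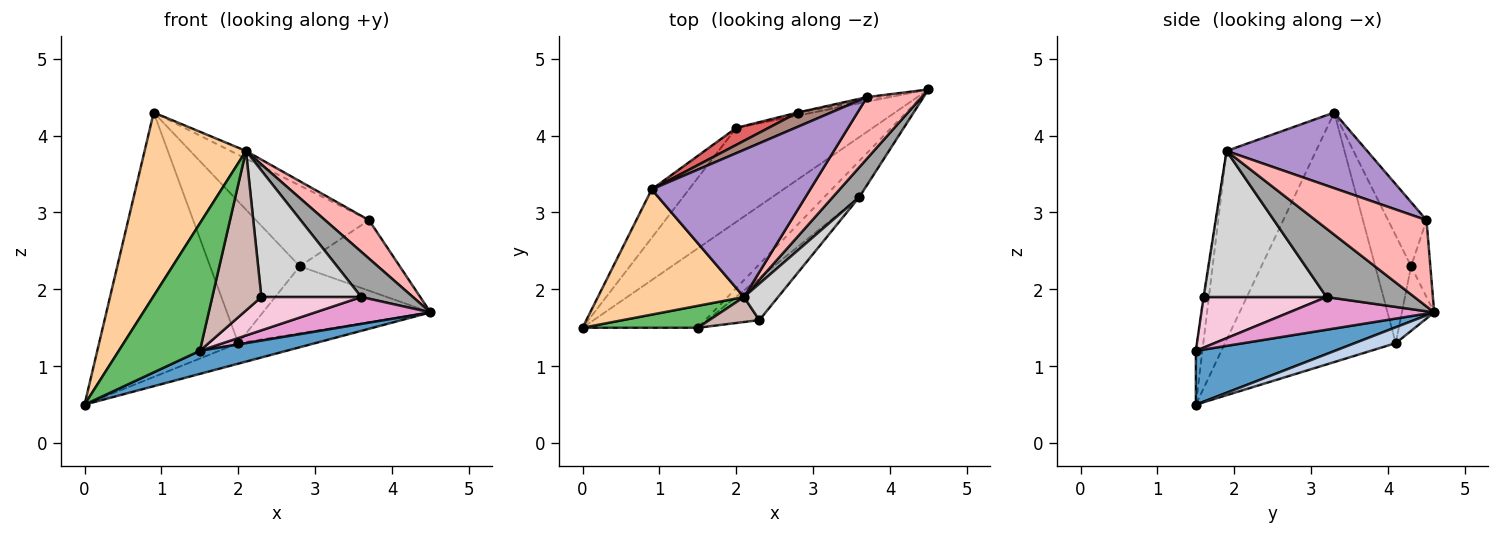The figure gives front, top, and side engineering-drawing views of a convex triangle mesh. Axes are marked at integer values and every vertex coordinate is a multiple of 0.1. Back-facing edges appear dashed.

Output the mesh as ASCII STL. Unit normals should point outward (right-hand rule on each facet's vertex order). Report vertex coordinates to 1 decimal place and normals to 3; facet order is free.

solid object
 facet normal 0.409 -0.254 -0.876
  outer loop
   vertex 1.5 1.5 1.2
   vertex 0.0 1.5 0.5
   vertex 4.5 4.6 1.7
  endloop
 endfacet
 facet normal 0.113 0.212 -0.971
  outer loop
   vertex 2.0 4.1 1.3
   vertex 4.5 4.6 1.7
   vertex 0.0 1.5 0.5
  endloop
 endfacet
 facet normal -0.770 0.628 -0.115
  outer loop
   vertex 2.0 4.1 1.3
   vertex 0.0 1.5 0.5
   vertex 0.9 3.3 4.3
  endloop
 endfacet
 facet normal -0.589 -0.668 0.456
  outer loop
   vertex 2.1 1.9 3.8
   vertex 0.9 3.3 4.3
   vertex 0.0 1.5 0.5
  endloop
 endfacet
 facet normal -0.079 -0.982 0.169
  outer loop
   vertex 2.1 1.9 3.8
   vertex 0.0 1.5 0.5
   vertex 1.5 1.5 1.2
  endloop
 endfacet
 facet normal -0.189 0.981 -0.045
  outer loop
   vertex 2.8 4.3 2.3
   vertex 4.5 4.6 1.7
   vertex 2.0 4.1 1.3
  endloop
 endfacet
 facet normal -0.369 0.923 0.111
  outer loop
   vertex 2.8 4.3 2.3
   vertex 2.0 4.1 1.3
   vertex 0.9 3.3 4.3
  endloop
 endfacet
 facet normal 0.801 -0.317 0.508
  outer loop
   vertex 3.7 4.5 2.9
   vertex 2.1 1.9 3.8
   vertex 4.5 4.6 1.7
  endloop
 endfacet
 facet normal 0.431 0.047 0.901
  outer loop
   vertex 3.7 4.5 2.9
   vertex 0.9 3.3 4.3
   vertex 2.1 1.9 3.8
  endloop
 endfacet
 facet normal -0.189 0.981 -0.044
  outer loop
   vertex 3.7 4.5 2.9
   vertex 4.5 4.6 1.7
   vertex 2.8 4.3 2.3
  endloop
 endfacet
 facet normal -0.318 0.934 0.165
  outer loop
   vertex 3.7 4.5 2.9
   vertex 2.8 4.3 2.3
   vertex 0.9 3.3 4.3
  endloop
 endfacet
 facet normal -0.012 -0.988 0.155
  outer loop
   vertex 2.3 1.6 1.9
   vertex 2.1 1.9 3.8
   vertex 1.5 1.5 1.2
  endloop
 endfacet
 facet normal 0.600 -0.478 -0.641
  outer loop
   vertex 3.6 3.2 1.9
   vertex 1.5 1.5 1.2
   vertex 4.5 4.6 1.7
  endloop
 endfacet
 facet normal 0.607 -0.493 -0.623
  outer loop
   vertex 3.6 3.2 1.9
   vertex 2.3 1.6 1.9
   vertex 1.5 1.5 1.2
  endloop
 endfacet
 facet normal 0.818 -0.480 0.317
  outer loop
   vertex 3.6 3.2 1.9
   vertex 4.5 4.6 1.7
   vertex 2.1 1.9 3.8
  endloop
 endfacet
 facet normal 0.764 -0.620 0.178
  outer loop
   vertex 3.6 3.2 1.9
   vertex 2.1 1.9 3.8
   vertex 2.3 1.6 1.9
  endloop
 endfacet
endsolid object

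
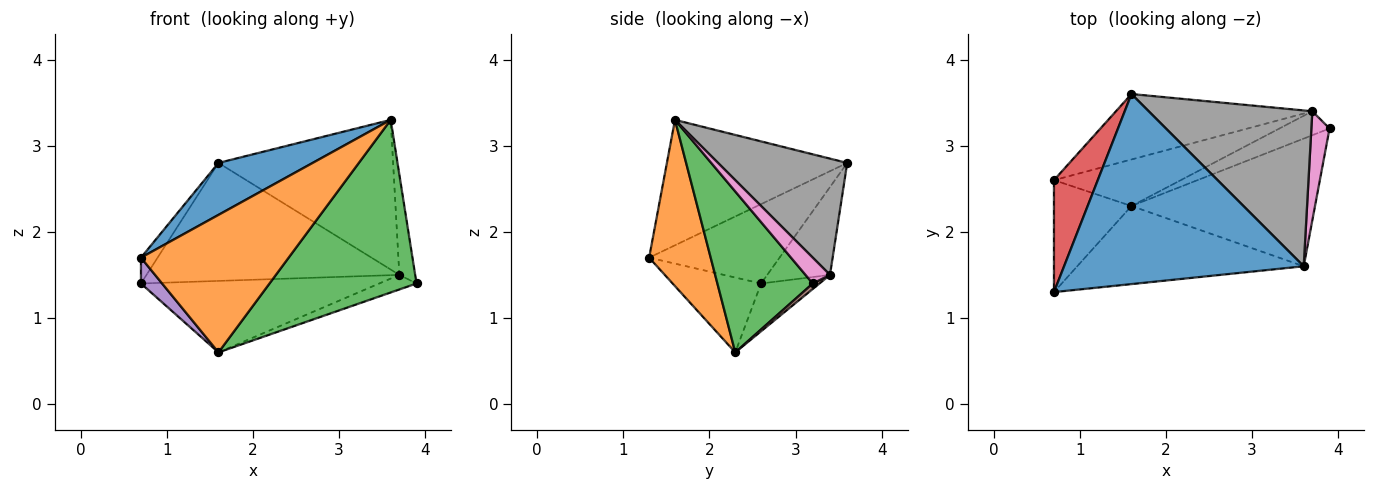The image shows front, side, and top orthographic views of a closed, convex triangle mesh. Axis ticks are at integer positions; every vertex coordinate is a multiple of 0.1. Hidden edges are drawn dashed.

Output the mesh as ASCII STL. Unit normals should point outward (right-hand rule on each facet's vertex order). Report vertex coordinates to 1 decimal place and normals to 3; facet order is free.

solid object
 facet normal -0.451 -0.235 0.861
  outer loop
   vertex 3.6 1.6 3.3
   vertex 1.6 3.6 2.8
   vertex 0.7 1.3 1.7
  endloop
 endfacet
 facet normal 0.341 -0.817 -0.464
  outer loop
   vertex 1.6 2.3 0.6
   vertex 3.6 1.6 3.3
   vertex 0.7 1.3 1.7
  endloop
 endfacet
 facet normal 0.462 -0.713 -0.527
  outer loop
   vertex 1.6 2.3 0.6
   vertex 3.9 3.2 1.4
   vertex 3.6 1.6 3.3
  endloop
 endfacet
 facet normal -0.870 0.111 0.480
  outer loop
   vertex 0.7 2.6 1.4
   vertex 0.7 1.3 1.7
   vertex 1.6 3.6 2.8
  endloop
 endfacet
 facet normal -0.685 -0.164 -0.710
  outer loop
   vertex 0.7 2.6 1.4
   vertex 1.6 2.3 0.6
   vertex 0.7 1.3 1.7
  endloop
 endfacet
 facet normal 0.093 0.518 -0.850
  outer loop
   vertex 3.7 3.4 1.5
   vertex 3.9 3.2 1.4
   vertex 1.6 2.3 0.6
  endloop
 endfacet
 facet normal 0.723 0.468 0.508
  outer loop
   vertex 3.7 3.4 1.5
   vertex 3.6 1.6 3.3
   vertex 3.9 3.2 1.4
  endloop
 endfacet
 facet normal 0.456 0.617 0.642
  outer loop
   vertex 3.7 3.4 1.5
   vertex 1.6 3.6 2.8
   vertex 3.6 1.6 3.3
  endloop
 endfacet
 facet normal -0.212 0.855 -0.474
  outer loop
   vertex 3.7 3.4 1.5
   vertex 0.7 2.6 1.4
   vertex 1.6 3.6 2.8
  endloop
 endfacet
 facet normal -0.201 0.821 -0.534
  outer loop
   vertex 3.7 3.4 1.5
   vertex 1.6 2.3 0.6
   vertex 0.7 2.6 1.4
  endloop
 endfacet
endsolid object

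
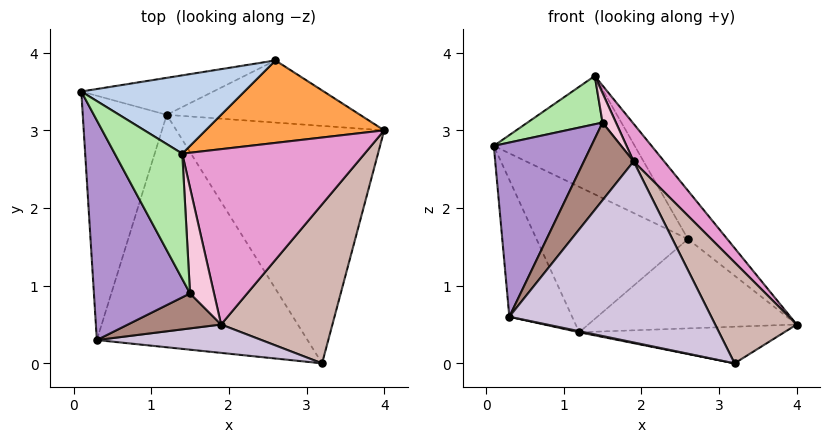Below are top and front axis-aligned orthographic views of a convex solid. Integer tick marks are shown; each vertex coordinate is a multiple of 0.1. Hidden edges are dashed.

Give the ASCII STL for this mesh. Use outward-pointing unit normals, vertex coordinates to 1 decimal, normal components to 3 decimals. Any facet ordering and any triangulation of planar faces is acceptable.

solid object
 facet normal 0.046 0.152 -0.987
  outer loop
   vertex 1.2 3.2 0.4
   vertex 4.0 3.0 0.5
   vertex 3.2 0.0 0.0
  endloop
 endfacet
 facet normal 0.130 0.827 0.547
  outer loop
   vertex 2.6 3.9 1.6
   vertex 0.1 3.5 2.8
   vertex 1.4 2.7 3.7
  endloop
 endfacet
 facet normal 0.708 0.357 0.609
  outer loop
   vertex 2.6 3.9 1.6
   vertex 1.4 2.7 3.7
   vertex 4.0 3.0 0.5
  endloop
 endfacet
 facet normal -0.264 0.935 -0.238
  outer loop
   vertex 2.6 3.9 1.6
   vertex 1.2 3.2 0.4
   vertex 0.1 3.5 2.8
  endloop
 endfacet
 facet normal 0.079 0.818 -0.569
  outer loop
   vertex 2.6 3.9 1.6
   vertex 4.0 3.0 0.5
   vertex 1.2 3.2 0.4
  endloop
 endfacet
 facet normal -0.655 -0.271 0.705
  outer loop
   vertex 1.5 0.9 3.1
   vertex 1.4 2.7 3.7
   vertex 0.1 3.5 2.8
  endloop
 endfacet
 facet normal -0.871 0.241 -0.429
  outer loop
   vertex 0.3 0.3 0.6
   vertex 0.1 3.5 2.8
   vertex 1.2 3.2 0.4
  endloop
 endfacet
 facet normal -0.203 -0.005 -0.979
  outer loop
   vertex 0.3 0.3 0.6
   vertex 1.2 3.2 0.4
   vertex 3.2 0.0 0.0
  endloop
 endfacet
 facet normal -0.797 -0.375 0.473
  outer loop
   vertex 0.3 0.3 0.6
   vertex 1.5 0.9 3.1
   vertex 0.1 3.5 2.8
  endloop
 endfacet
 facet normal -0.070 -0.986 0.155
  outer loop
   vertex 1.9 0.5 2.6
   vertex 0.3 0.3 0.6
   vertex 3.2 0.0 0.0
  endloop
 endfacet
 facet normal -0.371 -0.847 0.381
  outer loop
   vertex 1.9 0.5 2.6
   vertex 1.5 0.9 3.1
   vertex 0.3 0.3 0.6
  endloop
 endfacet
 facet normal 0.829 -0.300 0.472
  outer loop
   vertex 1.9 0.5 2.6
   vertex 3.2 0.0 0.0
   vertex 4.0 3.0 0.5
  endloop
 endfacet
 facet normal 0.775 -0.133 0.618
  outer loop
   vertex 1.9 0.5 2.6
   vertex 4.0 3.0 0.5
   vertex 1.4 2.7 3.7
  endloop
 endfacet
 facet normal 0.683 -0.197 0.704
  outer loop
   vertex 1.9 0.5 2.6
   vertex 1.4 2.7 3.7
   vertex 1.5 0.9 3.1
  endloop
 endfacet
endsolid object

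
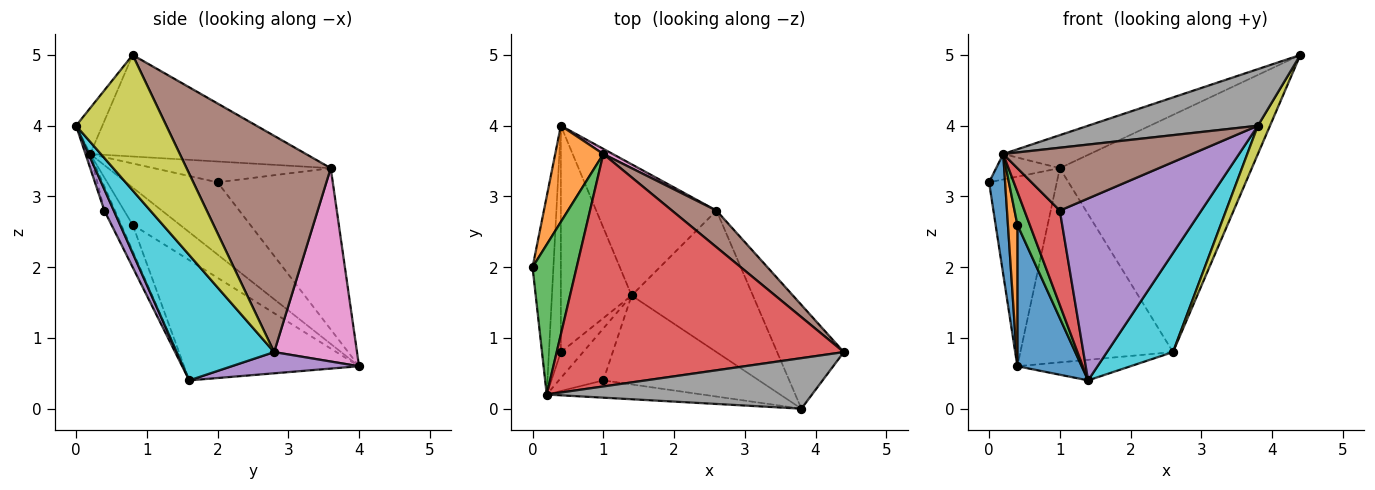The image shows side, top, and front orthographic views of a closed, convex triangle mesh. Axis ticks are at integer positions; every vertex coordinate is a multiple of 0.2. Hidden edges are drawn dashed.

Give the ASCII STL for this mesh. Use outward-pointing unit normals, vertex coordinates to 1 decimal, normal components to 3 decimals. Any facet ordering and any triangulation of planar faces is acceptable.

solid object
 facet normal -0.947 -0.166 -0.273
  outer loop
   vertex 0.2 0.2 3.6
   vertex 0.0 2.0 3.2
   vertex 0.4 4.0 0.6
  endloop
 endfacet
 facet normal -0.835 0.491 0.249
  outer loop
   vertex 1.0 3.6 3.4
   vertex 0.4 4.0 0.6
   vertex 0.0 2.0 3.2
  endloop
 endfacet
 facet normal -0.422 0.152 0.894
  outer loop
   vertex 1.0 3.6 3.4
   vertex 0.0 2.0 3.2
   vertex 0.2 0.2 3.6
  endloop
 endfacet
 facet normal -0.330 0.133 0.934
  outer loop
   vertex 1.0 3.6 3.4
   vertex 0.2 0.2 3.6
   vertex 4.4 0.8 5.0
  endloop
 endfacet
 facet normal 0.172 0.153 -0.973
  outer loop
   vertex 2.6 2.8 0.8
   vertex 1.4 1.6 0.4
   vertex 0.4 4.0 0.6
  endloop
 endfacet
 facet normal 0.596 0.794 0.123
  outer loop
   vertex 2.6 2.8 0.8
   vertex 1.0 3.6 3.4
   vertex 4.4 0.8 5.0
  endloop
 endfacet
 facet normal 0.477 0.879 0.023
  outer loop
   vertex 2.6 2.8 0.8
   vertex 0.4 4.0 0.6
   vertex 1.0 3.6 3.4
  endloop
 endfacet
 facet normal -0.115 -0.741 0.662
  outer loop
   vertex 3.8 0.0 4.0
   vertex 4.4 0.8 5.0
   vertex 0.2 0.2 3.6
  endloop
 endfacet
 facet normal 0.891 -0.120 -0.439
  outer loop
   vertex 3.8 0.0 4.0
   vertex 2.6 2.8 0.8
   vertex 4.4 0.8 5.0
  endloop
 endfacet
 facet normal 0.646 -0.438 -0.625
  outer loop
   vertex 3.8 0.0 4.0
   vertex 1.4 1.6 0.4
   vertex 2.6 2.8 0.8
  endloop
 endfacet
 facet normal -0.822 -0.302 -0.483
  outer loop
   vertex 0.4 0.8 2.6
   vertex 0.4 4.0 0.6
   vertex 1.4 1.6 0.4
  endloop
 endfacet
 facet normal -0.936 -0.187 -0.299
  outer loop
   vertex 0.4 0.8 2.6
   vertex 0.2 0.2 3.6
   vertex 0.4 4.0 0.6
  endloop
 endfacet
 facet normal -0.590 -0.635 -0.499
  outer loop
   vertex 0.4 0.8 2.6
   vertex 1.4 1.6 0.4
   vertex 0.2 0.2 3.6
  endloop
 endfacet
 facet normal -0.254 -0.847 -0.466
  outer loop
   vertex 1.0 0.4 2.8
   vertex 0.2 0.2 3.6
   vertex 1.4 1.6 0.4
  endloop
 endfacet
 facet normal 0.060 -0.897 -0.438
  outer loop
   vertex 1.0 0.4 2.8
   vertex 1.4 1.6 0.4
   vertex 3.8 0.0 4.0
  endloop
 endfacet
 facet normal -0.024 -0.964 -0.265
  outer loop
   vertex 1.0 0.4 2.8
   vertex 3.8 0.0 4.0
   vertex 0.2 0.2 3.6
  endloop
 endfacet
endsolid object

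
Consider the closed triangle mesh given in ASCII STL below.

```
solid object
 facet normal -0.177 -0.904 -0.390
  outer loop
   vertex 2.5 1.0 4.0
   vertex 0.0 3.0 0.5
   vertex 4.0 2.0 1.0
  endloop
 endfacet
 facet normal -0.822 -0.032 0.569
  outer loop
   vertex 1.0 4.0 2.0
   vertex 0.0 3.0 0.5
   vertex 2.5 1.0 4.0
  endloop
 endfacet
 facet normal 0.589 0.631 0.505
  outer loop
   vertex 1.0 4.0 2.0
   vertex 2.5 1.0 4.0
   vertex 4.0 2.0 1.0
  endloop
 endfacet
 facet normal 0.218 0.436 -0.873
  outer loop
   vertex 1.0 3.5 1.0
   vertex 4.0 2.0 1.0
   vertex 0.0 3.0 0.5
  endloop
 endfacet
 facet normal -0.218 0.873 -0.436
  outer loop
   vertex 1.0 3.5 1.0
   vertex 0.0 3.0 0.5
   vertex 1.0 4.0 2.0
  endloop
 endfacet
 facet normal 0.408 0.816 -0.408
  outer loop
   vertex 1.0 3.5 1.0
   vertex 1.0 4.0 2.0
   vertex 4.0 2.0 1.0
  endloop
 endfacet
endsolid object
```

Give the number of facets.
6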